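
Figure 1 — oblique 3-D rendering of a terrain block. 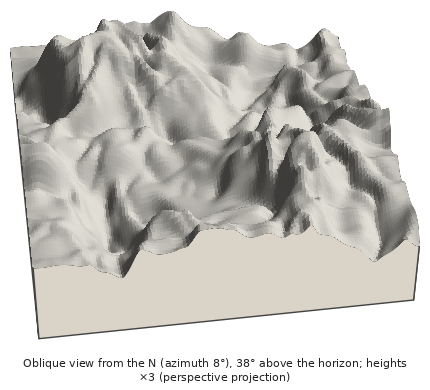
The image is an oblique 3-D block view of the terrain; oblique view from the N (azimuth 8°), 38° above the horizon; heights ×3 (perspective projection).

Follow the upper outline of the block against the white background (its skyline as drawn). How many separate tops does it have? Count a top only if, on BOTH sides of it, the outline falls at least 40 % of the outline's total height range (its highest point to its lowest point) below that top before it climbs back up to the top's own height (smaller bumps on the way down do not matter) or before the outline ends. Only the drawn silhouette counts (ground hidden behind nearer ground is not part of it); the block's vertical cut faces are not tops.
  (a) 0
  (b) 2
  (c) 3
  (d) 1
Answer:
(a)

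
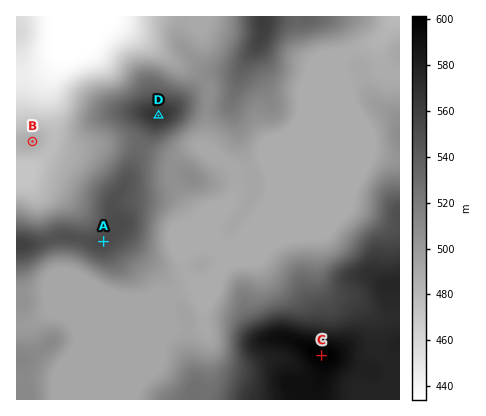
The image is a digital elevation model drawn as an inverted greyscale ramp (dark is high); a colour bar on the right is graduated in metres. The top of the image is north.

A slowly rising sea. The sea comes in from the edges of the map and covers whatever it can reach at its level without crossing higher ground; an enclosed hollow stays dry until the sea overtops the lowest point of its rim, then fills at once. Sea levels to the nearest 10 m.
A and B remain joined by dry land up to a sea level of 480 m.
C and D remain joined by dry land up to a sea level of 490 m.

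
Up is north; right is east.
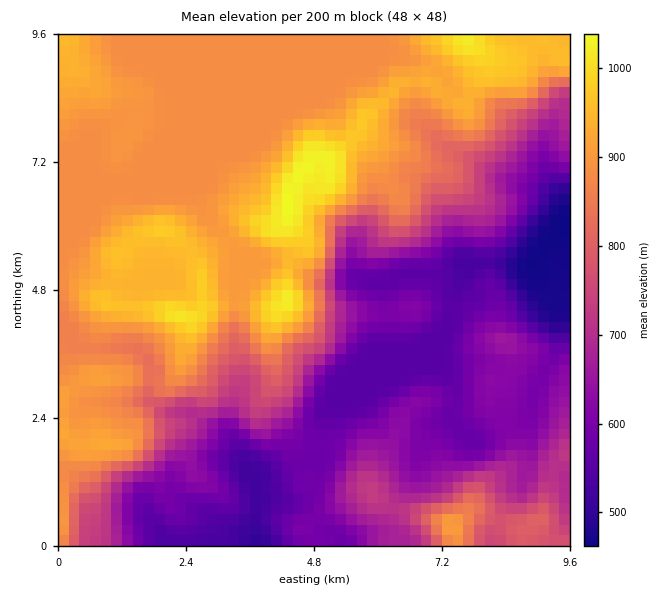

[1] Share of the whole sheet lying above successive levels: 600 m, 79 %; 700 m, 62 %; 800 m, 52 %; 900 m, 23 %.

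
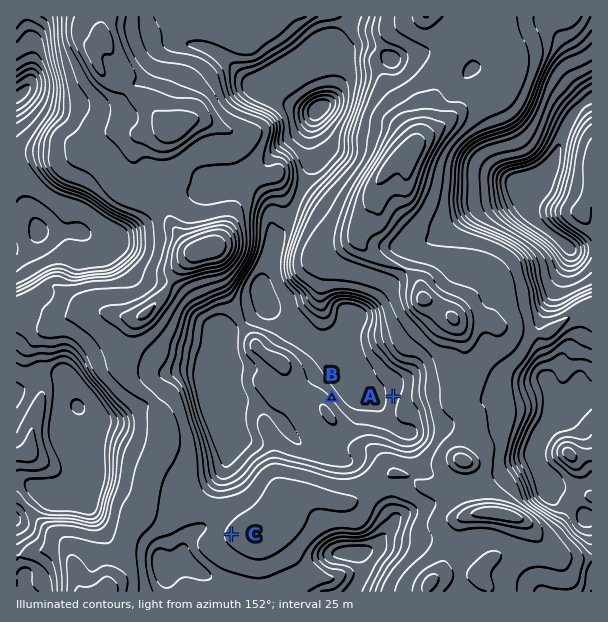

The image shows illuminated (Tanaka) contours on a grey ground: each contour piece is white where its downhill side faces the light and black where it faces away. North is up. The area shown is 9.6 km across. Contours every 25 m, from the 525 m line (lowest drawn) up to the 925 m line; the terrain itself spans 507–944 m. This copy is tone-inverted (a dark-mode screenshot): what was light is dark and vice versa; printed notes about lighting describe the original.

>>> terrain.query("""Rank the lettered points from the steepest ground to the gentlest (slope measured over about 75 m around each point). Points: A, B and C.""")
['B', 'A', 'C']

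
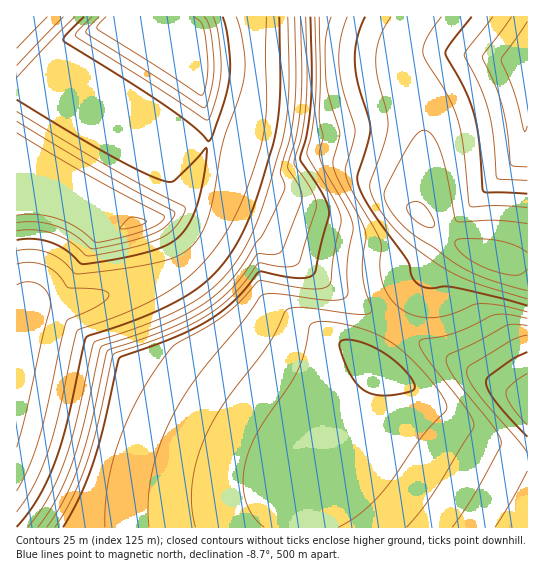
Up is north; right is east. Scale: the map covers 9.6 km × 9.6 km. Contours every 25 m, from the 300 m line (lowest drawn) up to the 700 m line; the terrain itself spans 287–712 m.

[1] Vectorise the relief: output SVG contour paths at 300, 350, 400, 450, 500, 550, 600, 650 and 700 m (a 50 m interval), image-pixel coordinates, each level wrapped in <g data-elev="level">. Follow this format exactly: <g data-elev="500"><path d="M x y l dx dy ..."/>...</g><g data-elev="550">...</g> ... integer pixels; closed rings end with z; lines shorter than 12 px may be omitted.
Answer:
<g data-elev="300"><path d="M17 285l12-3 10 3 8 8 3 12-24 108-9 34"/><path d="M47 17l-30 31"/></g><g data-elev="350"><path d="M17 251l16-2 16 4 12 6 13 14 4 1 49-6 35-7 19-7 12-9 10-14 6-17 14-72 16-44 5-19 1-13-1-13-3-20-5-16"/><path d="M75 17l-58 61"/><path d="M266 17l-1 38 2 47-2 25-4 20-8 25-18 44-10 19-14 18-15 17-16 13-18 12-24 12-26 11-31 11-4 2-19 86-9 33-15 35-17 27"/></g><g data-elev="400"><path d="M17 231l18-1 18 3 17 9 16 13 5 1 43-9 28-10 14-11 6-9 3-8-2-3-80-43-86-52"/><path d="M92 17l-15 14-1 3 0 3 131 83 3-3 6-19 5-27-2-34-6-20"/><path d="M288 17l1 69-4 43-20 71-16 41-11 18-11 15-14 13-15 12-40 20-64 24-18 80-11 38-16 36-21 30"/></g><g data-elev="450"><path d="M17 215l21 0 20 4 18 8 21 15 25-5 25-7 13-7 4-6-79-44-68-40"/><path d="M106 17l-9 9 1 4 104 65 3-5 2-15 0-28-5-22-8-8"/><path d="M300 17l2 56-1 32-5 32-8 30 12 20 2 11-19 51-2 3-4 2-18-1-2 2-14 20-12 14-14 13-18 12-36 17-56 20-16 74-11 37-15 36-18 29"/></g><g data-elev="500"><path d="M527 437l-31-35-8-12-2-8 2-5 11-8 15-11 13-6"/><path d="M310 17l2 54-1 31-4 32-7 25 23 35 4 11 2 8-14 60-5 4-11 1-40-6-25 29-25 19-34 17-56 21-16 71-10 33-13 35-17 30"/></g><g data-elev="550"><path d="M452 527l26-38 22-42 1-5-8-16-40-51-6-10-1-7 4-4 25-11 31-17 8-2 13 2"/><path d="M527 126l-2 6-10-38-14-35 26-37"/><path d="M319 17l1 58-1 43 4 19-4 18 5 14 22 38 7 16 0 8-6 34 1 29-5 5-9 1-60-6-9 0-5 3-17 24-48 58-14 22-11 21-11 27-8 26-3 27 1 25"/></g><g data-elev="600"><path d="M338 527l22-13 19-18 14-18 28-40 24-27 2-4-5-12-13-17-19-20-17-15-15-8-16-6-22-6-18-2-8 1-4 4-5 26-7 18-9 16-30 43-8 16-5 14-3 22 2 18 8 16 11 12"/><path d="M527 180l-26-1-4-2-4-40-4-26-9-25-16-31 3-5 26-33"/><path d="M347 17l-7 24-1 25 4 23 12 42-9 36 0 7 6 16 28 51 2 6-2 15 1 12 2 11 5 10 7 9 8 7 10 4 10 2 11 1 12-2 27-11 6-1 23 2 25 6"/></g><g data-elev="650"><path d="M527 208l-30-2-24 1-4-2-6-58-5-28-9-22-22-35-4-9 1-7 3-8 14-21"/><path d="M391 17l-10 18-5 19 1 20 10 37 1 14-4 18-14 40 0 7 4 9 11 18 16 18 14 13 25 18 33 16 54 17"/></g><g data-elev="700"><path d="M527 253l-14-8-19-5-32-1-4 0-3 3 2 7 9 8 10 6 14 7 25 5 6-1 6-5"/><path d="M428 227l5 0 2-4-9-16-8-5-9 2-2 5 3 6 9 8z"/></g>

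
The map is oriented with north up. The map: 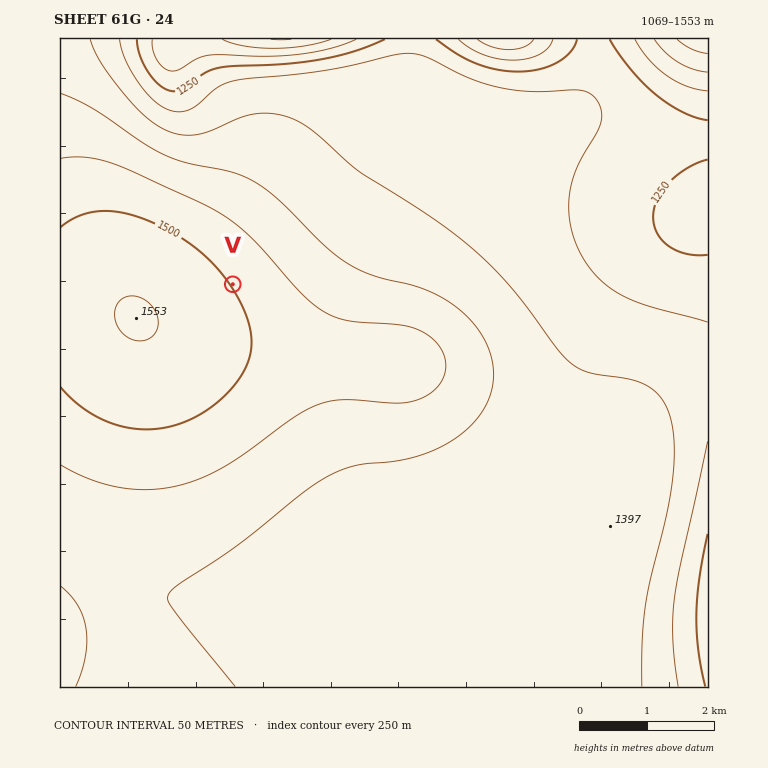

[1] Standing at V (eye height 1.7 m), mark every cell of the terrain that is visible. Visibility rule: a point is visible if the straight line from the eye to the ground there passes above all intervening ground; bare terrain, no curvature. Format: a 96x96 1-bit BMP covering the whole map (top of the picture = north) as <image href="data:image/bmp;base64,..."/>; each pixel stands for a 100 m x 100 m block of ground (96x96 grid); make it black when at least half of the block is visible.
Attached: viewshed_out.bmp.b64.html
<image width="96" height="96" href="data:image/bmp;base64,Qk2+BAAAAAAAAD4AAAAoAAAAYAAAAGAAAAABAAEAAAAAAIAEAAATCwAAEwsAAAIAAAAAAAAA////AAAAAAAAAAAAAAAAAAABgAAAAAAAAAAAAAADgAAAAAAAAAAAAAADgAAAAAAAAAAAAAAHgAAAAAAAAAAAAAAHgAAAAAAAAAAAAAAPgAAAAAAAAAAAAAAPgAAAAAAAAAAAAAAfgAAAAAAAAAAAAAAfgAAAAAAAAAAAAAAfgAAAAAAAAAAAAAAfgAAAAAAAAAAAAAAfgAAAAAAAAAAAAAAfgAAAAAAAAAAAAAAPgAAAAAAAAAAAAAAPgAAAAAAAAAAAAAAHgAAAAAAAAAAAAAADAAAAAAAAAAAAAAAAAAAAAAAAAAAAAAAAAAAAAAAAAAAAAAAAAAAAAAAAAAAAAAAAAAAAAAAAAAAAAAAAAAAAAAAAAAAAAAAAAAAAAAAAAAAAAAAAAAAAAAAAAAAAAAAAAAAAAAAAAAAAAAAAAAAAAAAAAAAAAAAAAAAAAAAAAAAAAAAAAAAAAAAAAAAAAAAAAAAAAAAAAAAAAAAAAAAAAAAAAAAAAAAAAAAAAAAAAAAAAAAAAAAAAAAAAAAAAAAAAAAAAAAAAAAAAAAAAAAAAAAAAAAAAAAAAAAAAAAAAAAAAAAAAAAAAAAAAAAAAAAAAAAAAAAAAAAAAAAAAAAAAAAAAAAAAAAAAAAAAAAAAAAAAAAAAAAAAAAAAAAAAAAAAAAAAAAAAAAAAAAAAAAAAAAAAAAAAAAAAAAAAAAAAAAAAAAAAAAAAAAAAAAAAAAAAAAAAAAAAD4AAAAAAAAAAAAAAf+AAAAAAAAAAAAAA//AAAAAAAAAAAAAD//gAAAAAAAAAAAAH//wAAAAAAAAAAAAP//wAAAAAAEAAAAAP//4AAAAAA8AAAAAf//4AAAAAD8AAAAA///8AAAAAH8AAAAB///8AAAAAP8AAAAH///+AAAAAf8AAAA////+AAAAA/8AAAH/////AAAAB/8AAAP/////gAAAD/8AAAf/////wAAAP/8AAAf/////8AAB//8AAAP///////////8AAAH///////////8AAAAAf/////////8AAAAAP///////Af8AAAAAH//////+AD8AAAAAH//////+AA8AAAAAH//////+AAcAAAAAH///////AAMAAAAAH///////gAMAAAAAH///////wAMAAAAAH///////4AMAAAAAH////////g8AAAAAP/////////8AAAAAP/////////8AAAAAP/////////8AAAAAP/////////8AAAAAf/////////8AAAAAf/////////8AAAAAf/////////8AAAAA//////////8AAAAA//////////8AAAAA/////////w8AAAAB////////+AEAAAAB////////4AAAAAAB////////wAAAAAAB////////gAAAAAAAf///+AH/AAAAAAAAA///wAB+AAAAAAAAAA/+AAA+AAAAAAAAAAD4AAAeAAAAAAAAAAAAAAAOAAAAAAAAAAAAAAAGAAAAAAAAAAAAAAAGAAAAAAAAAAAAAAAHAAAAAAAAAAAAAAAHAAA="/>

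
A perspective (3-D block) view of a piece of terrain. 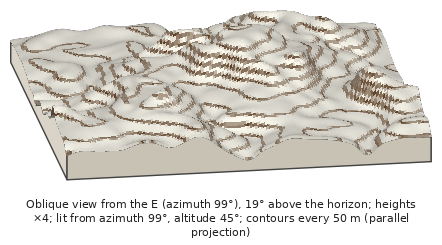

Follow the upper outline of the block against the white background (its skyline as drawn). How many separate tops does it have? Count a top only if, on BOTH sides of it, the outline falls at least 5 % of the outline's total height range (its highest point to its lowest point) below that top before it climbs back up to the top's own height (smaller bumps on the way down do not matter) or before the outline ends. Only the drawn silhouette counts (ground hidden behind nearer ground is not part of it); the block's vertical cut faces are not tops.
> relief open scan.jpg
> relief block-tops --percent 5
2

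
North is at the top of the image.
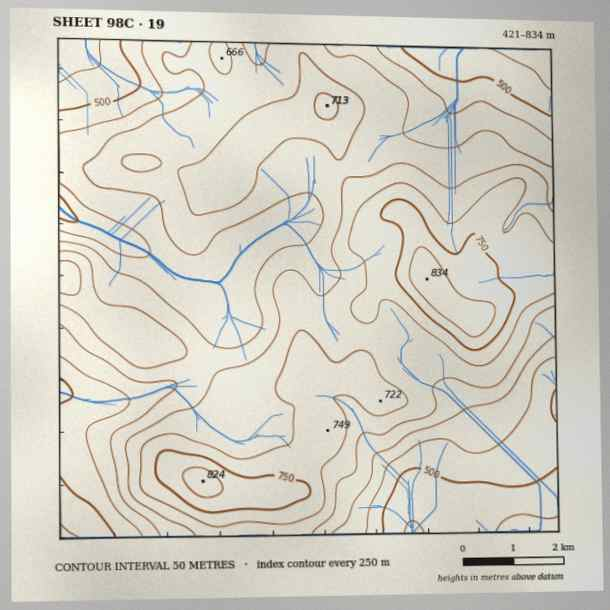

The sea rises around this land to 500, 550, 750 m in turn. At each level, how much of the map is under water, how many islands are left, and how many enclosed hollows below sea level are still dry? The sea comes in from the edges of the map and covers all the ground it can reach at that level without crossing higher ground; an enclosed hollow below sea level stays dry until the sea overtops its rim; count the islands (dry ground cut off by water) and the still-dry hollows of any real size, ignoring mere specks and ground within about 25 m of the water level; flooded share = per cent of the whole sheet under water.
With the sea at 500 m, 9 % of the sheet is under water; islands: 0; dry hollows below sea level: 0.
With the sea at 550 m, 19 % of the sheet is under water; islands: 0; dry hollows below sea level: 0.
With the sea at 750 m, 94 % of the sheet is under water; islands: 2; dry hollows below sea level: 0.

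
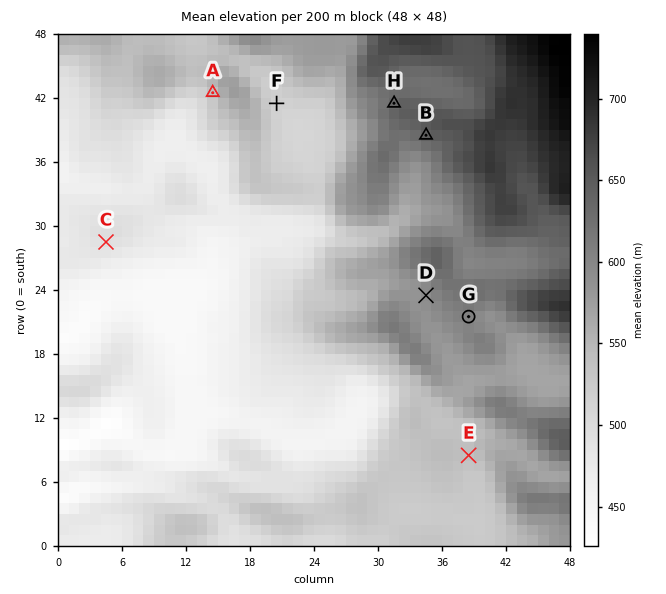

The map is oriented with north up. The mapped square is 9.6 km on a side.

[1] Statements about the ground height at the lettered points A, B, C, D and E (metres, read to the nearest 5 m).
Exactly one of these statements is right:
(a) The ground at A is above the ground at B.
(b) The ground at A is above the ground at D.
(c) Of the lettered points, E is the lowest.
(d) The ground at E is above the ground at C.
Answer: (d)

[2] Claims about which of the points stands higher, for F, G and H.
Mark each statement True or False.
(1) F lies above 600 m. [False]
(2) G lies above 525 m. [True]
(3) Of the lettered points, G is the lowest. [False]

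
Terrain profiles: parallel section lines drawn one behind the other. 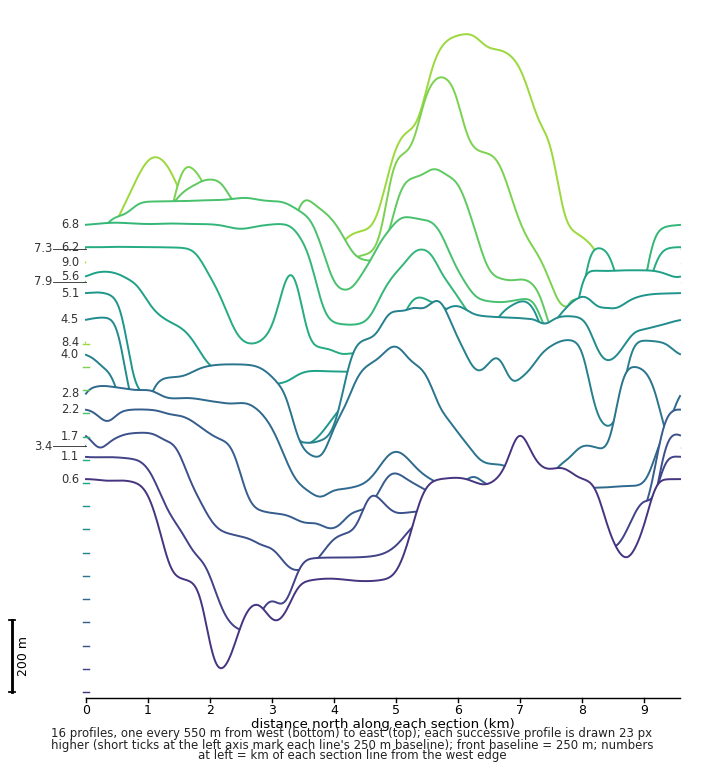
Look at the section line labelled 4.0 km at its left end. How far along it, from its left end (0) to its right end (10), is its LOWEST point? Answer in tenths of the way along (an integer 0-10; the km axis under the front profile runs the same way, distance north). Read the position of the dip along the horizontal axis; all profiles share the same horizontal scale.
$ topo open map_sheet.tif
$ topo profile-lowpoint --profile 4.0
4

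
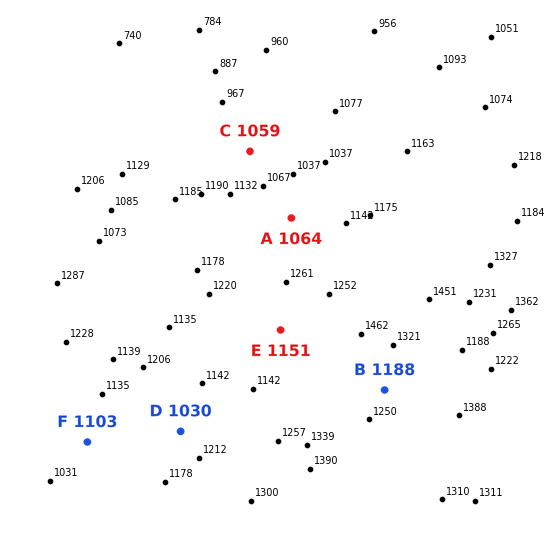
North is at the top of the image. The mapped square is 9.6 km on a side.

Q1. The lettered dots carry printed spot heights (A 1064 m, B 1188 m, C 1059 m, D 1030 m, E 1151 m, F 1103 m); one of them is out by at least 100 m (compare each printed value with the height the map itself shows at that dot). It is D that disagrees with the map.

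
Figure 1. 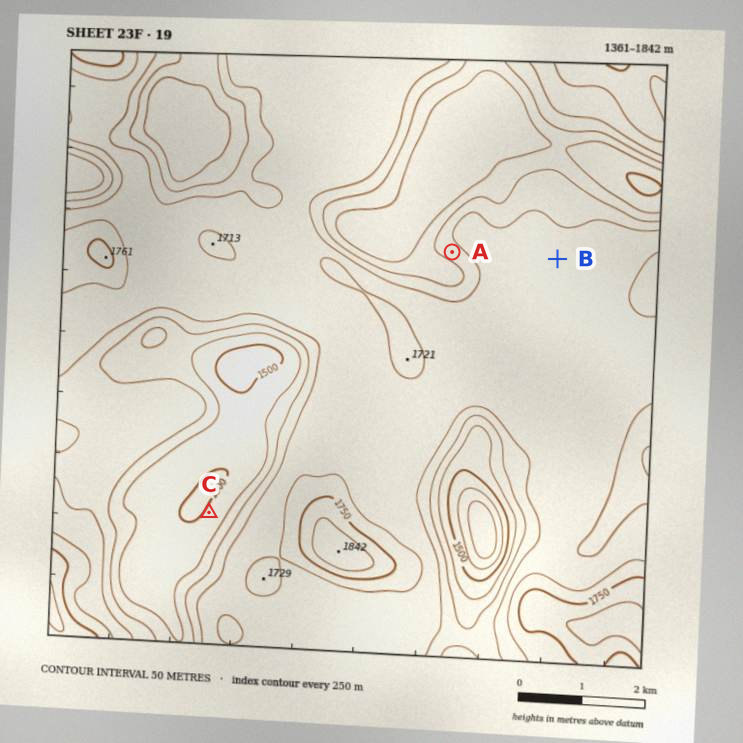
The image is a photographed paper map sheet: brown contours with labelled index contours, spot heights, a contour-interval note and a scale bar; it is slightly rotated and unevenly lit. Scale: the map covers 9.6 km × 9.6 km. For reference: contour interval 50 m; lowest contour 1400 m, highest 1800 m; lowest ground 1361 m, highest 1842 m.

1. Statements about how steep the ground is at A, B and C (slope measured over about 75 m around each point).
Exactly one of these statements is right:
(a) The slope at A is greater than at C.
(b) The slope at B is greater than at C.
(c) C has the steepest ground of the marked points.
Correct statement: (a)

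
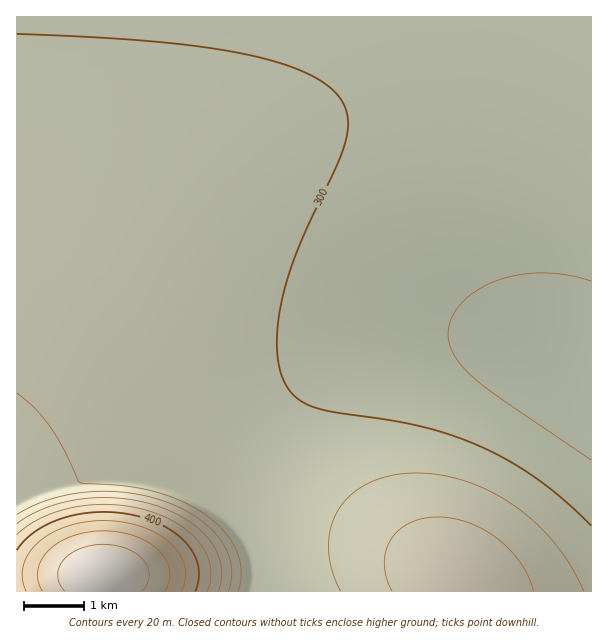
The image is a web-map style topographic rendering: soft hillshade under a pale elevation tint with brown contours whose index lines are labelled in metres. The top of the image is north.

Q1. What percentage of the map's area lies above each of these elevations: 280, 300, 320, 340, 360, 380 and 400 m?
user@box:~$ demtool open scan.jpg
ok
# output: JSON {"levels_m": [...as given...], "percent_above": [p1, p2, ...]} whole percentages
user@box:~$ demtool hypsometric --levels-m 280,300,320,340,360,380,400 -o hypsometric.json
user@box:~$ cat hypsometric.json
{"levels_m": [280, 300, 320, 340, 360, 380, 400], "percent_above": [94, 61, 15, 8, 5, 4, 4]}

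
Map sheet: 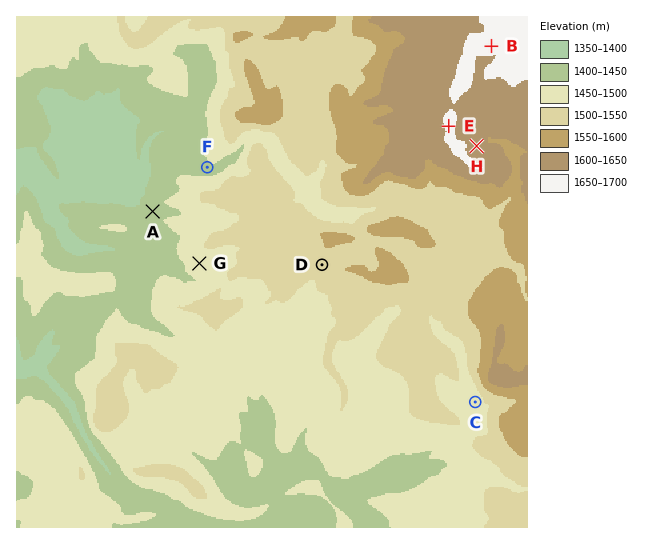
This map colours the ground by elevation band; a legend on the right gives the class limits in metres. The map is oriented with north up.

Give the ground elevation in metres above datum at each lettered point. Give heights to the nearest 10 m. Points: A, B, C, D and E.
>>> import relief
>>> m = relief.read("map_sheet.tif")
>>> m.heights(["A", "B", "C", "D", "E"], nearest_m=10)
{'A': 1420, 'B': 1660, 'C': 1470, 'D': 1540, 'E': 1650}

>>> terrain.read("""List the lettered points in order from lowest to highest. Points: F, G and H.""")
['F', 'G', 'H']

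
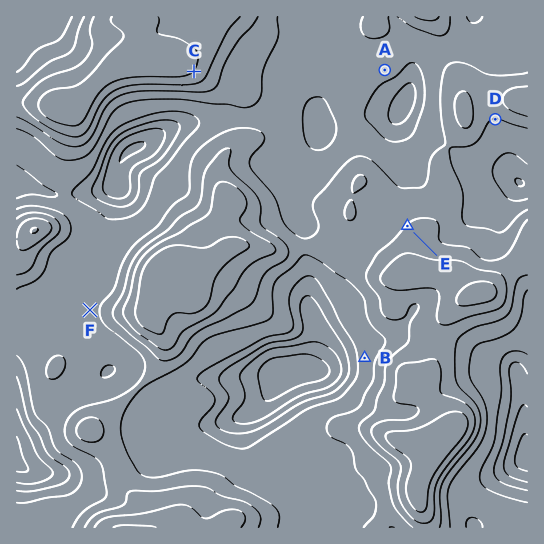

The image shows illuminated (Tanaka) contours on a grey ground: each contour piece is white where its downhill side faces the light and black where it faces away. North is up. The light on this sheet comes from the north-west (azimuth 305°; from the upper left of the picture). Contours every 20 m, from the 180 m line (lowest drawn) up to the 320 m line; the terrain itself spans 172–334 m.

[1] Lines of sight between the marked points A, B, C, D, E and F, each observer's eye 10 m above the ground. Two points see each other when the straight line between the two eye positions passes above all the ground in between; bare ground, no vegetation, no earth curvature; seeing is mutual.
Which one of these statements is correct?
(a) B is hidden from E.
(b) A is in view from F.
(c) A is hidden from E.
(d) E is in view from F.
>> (a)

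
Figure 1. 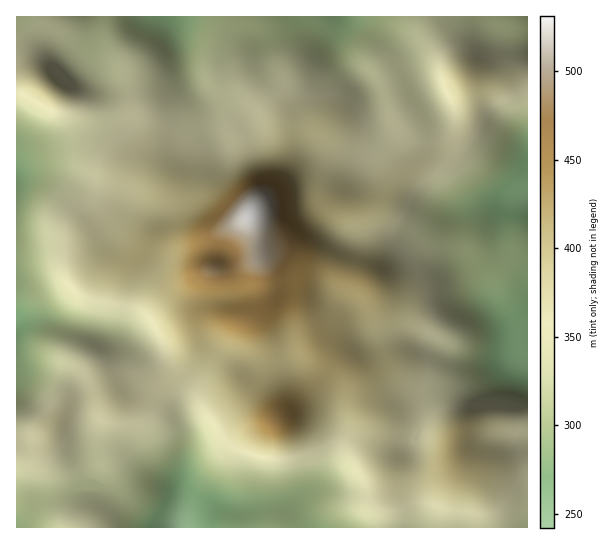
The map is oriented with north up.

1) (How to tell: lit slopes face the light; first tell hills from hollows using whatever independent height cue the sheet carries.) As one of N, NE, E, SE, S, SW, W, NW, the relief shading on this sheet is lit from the SW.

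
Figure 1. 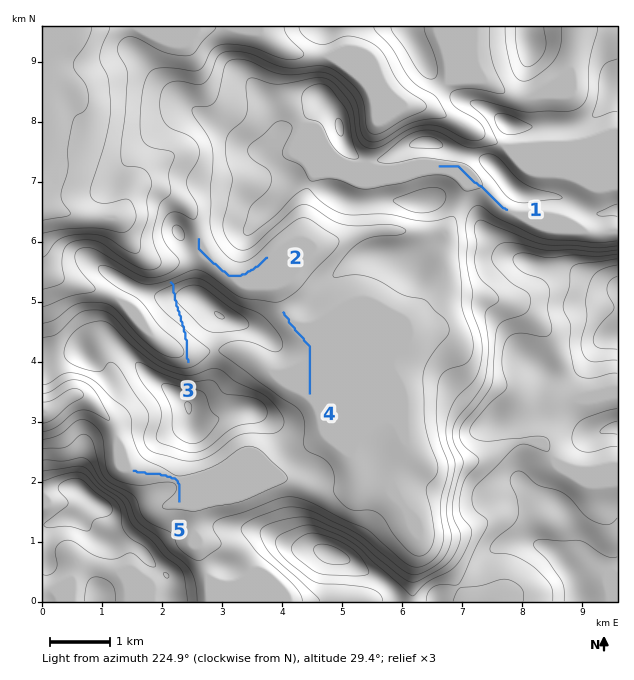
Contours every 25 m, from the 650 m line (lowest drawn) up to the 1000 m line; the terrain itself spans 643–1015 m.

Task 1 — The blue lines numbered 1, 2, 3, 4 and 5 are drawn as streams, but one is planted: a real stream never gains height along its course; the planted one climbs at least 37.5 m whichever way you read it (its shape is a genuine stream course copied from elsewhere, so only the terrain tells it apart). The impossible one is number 3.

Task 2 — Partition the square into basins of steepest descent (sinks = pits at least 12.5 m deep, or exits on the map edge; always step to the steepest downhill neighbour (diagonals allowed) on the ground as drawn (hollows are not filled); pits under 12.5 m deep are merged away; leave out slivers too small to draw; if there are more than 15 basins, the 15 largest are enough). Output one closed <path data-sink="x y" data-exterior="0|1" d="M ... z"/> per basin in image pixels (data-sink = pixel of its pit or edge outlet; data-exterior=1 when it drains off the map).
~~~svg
<path data-sink="43 207" data-exterior="1" d="M617 26l-575 1 0 337 4 1 9-6 13-5 15-1 11-11 9-4 7 0 35 34 34 24 9 9 1 13 2 2 21 0 27-10 14 0 6 3 14 13 13 28 9 8 20 12-12 31-1 17 6 18 3 5 7 4-26-3-21-12-15-4-45-3-30 5-33 22-3 0-11-8-27-4-13-8-18-17 16-16-15-13-27 2-8 2 1 110 575-1z"/><path data-sink="43 412" data-exterior="1" d="M110 338l-7 0-9 4-11 11-15 1-26 12 0 124 35-2 15 13-16 16 18 17 13 8 27 4 11 8 3 0 33-22 30-5 45 3 15 4 21 12 25 4-9-10-6-18 1-17 12-31-20-12-9-8-13-28-20-16-14 0-34 12-14-2-2-2-1-13-9-9-34-24z"/>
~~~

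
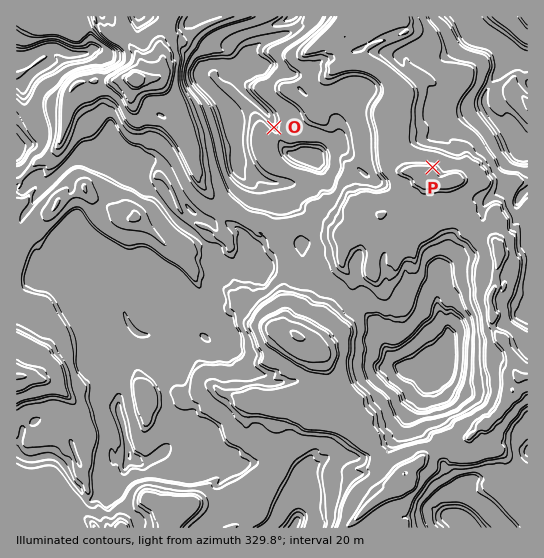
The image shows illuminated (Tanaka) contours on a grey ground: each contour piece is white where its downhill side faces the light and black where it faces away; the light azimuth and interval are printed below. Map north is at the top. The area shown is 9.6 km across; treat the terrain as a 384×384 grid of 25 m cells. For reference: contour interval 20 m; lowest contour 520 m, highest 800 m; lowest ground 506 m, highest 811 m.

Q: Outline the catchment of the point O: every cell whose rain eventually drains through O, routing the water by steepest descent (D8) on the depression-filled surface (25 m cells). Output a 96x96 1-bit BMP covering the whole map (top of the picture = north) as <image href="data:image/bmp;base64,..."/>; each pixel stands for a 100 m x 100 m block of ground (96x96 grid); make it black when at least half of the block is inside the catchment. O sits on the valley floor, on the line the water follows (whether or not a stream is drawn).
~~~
<image width="96" height="96" href="data:image/bmp;base64,Qk2+BAAAAAAAAD4AAAAoAAAAYAAAAGAAAAABAAEAAAAAAIAEAAATCwAAEwsAAAIAAAAAAAAA////AAAAAAAAAAAAAAAAAAAAAAAAAAAAAAAAAAAAAAAAAAAAAAAAAAAAAAAAAAAAAAAAAAAAAAAAAAAAAAAAAAAAAAAAAAAAAAAAAAAAAAAAAAAAAAAAAAAAAAAAAAAAAAAAAAAAAAAAAAAAAAAAAAAAAAAAAAAAAAAAAAAAAAAAAAAAAAAAAAAAAAAAAAAAAAAAAAAAAAAAAAAAAAAAAAAAAAAAAAAAAAAAAAAAAAAAAAAAAAAAAAAAAAAAAAAAAAAAAAAAAAAAAAAAAAAAAAAAAAAAAAAAAAAAAAAAAAAAAAAAAAAAAAAAAAAAAAAAAAAAAAAAAAAAAAAAAAAAAAAAAAAAAAAAAAAAAAAAAAAAAAAAAAAAAAAAAAAAAAAAAAAAAAAAAAAAAAAAAAAAAAAAAAAAAAAAAAAAAAAAAAAAAAAAAAAAAAAAAAAAAAAAAAAAAAAAAAAAAAAAAAAAAAAAAAAAAAAAAAAAAAAAAAAAAAAAAAAAAAAAAAAAAAAAAAAAAAAAAAAAAAAAAAAAAAAAAAAAAAAAAAAAAAAAAAAAAAAAAAAAAAAAAAAAAAAAAAAAAAAAAAAAAAAAAAAAAAAAAAAAAAAAAAAAAAAAAAAAAAAAAAAAAAAAAAAAAAAAAAAAAAAAAAAAAAAAAAAAAAAAAAAAAAAAAAAAAAAAAAAAAAAAAAAAAAAAAAAAAAAAAAAAAAAAAAAAAAAAAAAAAAAAAAAAAAAAAAAAAAAAAAAAAAAAAAAAAAAAAAAAAAAAAAAAAAAAAAAAAAAAAAAAAAAAAAAAAAAAAAAAAAAAAAAAAAAAAAAAAAAAAAAAAAAAAAAAAAAAAAAAAAAAAAAAAAAAAAAAAAAAAAAAAAAAAAAAAAAAAAAAAAAAAAAAAAAAAAAAAAAAAAAAAAAAAAAAAAAAAAAAAAAAAAAABwAAAAAAAAAAAAAAD4AAAAAAAAAAAAAAH/8AAAAAAAAAAAAAP/8AAAAAAAAAAAAAP/+AAAAAAAAAAAAAP//AAAAAAAAAAAAAf//AAAAAAAAAAAAAf//gAAAAAAAAAAAB///wAAAAAAAAAAAP///wAAAAAAAAAAB///+AAAAAAAAAAAD///8AAAAAAAAAAAH///wAAAAAAAAAAAH///wAAAAAAAAAAAH///wAAAAAAAAAAAP///wAAAAAAAAAAAH///wAAAAAAAAAAACP//wAAAAAAAAAAAAH//wAAAAAAAAAAAAB//wAAAAAAAAAAAAA//wAAAAAAAAAAAAAf/wAAAAAAAAAAAAAP/4AAAAAAAAAAAAAP/4AAAAAAAAAAAAAP/4AAAAAAAAAAAAAP/4AAAAAAAAAAAAAP/wAAAAAAAAAAAAAP/gAAAAAAAAAAAAAH/AAAAAAAAAAAAAAD8AAAAAAAAAAAAAAAAAAAAAAAAAAAAAAAAAAAAAAAAAAAAAAAAAAAAAAAAAAAAAAAAAAAAAAAAAAAAAAAAAAAAAAAAAAAAAAAAAAAAAAAAAAAAAAAAAAAAAAAAAAAAAAAAAAAAAAAAAAAAAAAAAAAAA="/>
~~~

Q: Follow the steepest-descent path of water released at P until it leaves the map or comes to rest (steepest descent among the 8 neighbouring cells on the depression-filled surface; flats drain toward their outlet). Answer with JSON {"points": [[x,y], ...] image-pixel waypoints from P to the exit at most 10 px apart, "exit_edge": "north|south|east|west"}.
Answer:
{"points": [[433, 167], [433, 157], [433, 146], [435, 135], [446, 125], [457, 117], [467, 114], [478, 107], [487, 110], [495, 121], [506, 131], [514, 142], [523, 149], [527, 151]], "exit_edge": "east"}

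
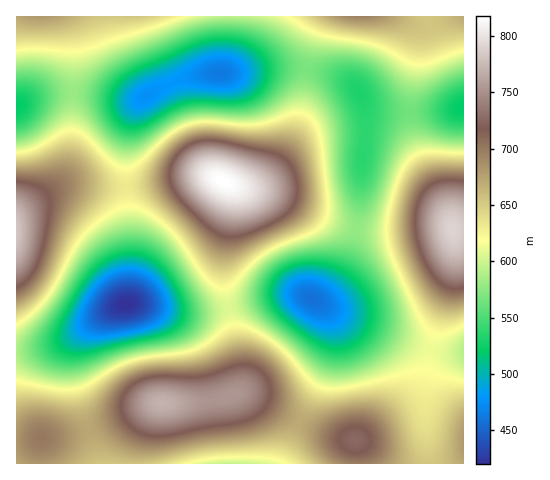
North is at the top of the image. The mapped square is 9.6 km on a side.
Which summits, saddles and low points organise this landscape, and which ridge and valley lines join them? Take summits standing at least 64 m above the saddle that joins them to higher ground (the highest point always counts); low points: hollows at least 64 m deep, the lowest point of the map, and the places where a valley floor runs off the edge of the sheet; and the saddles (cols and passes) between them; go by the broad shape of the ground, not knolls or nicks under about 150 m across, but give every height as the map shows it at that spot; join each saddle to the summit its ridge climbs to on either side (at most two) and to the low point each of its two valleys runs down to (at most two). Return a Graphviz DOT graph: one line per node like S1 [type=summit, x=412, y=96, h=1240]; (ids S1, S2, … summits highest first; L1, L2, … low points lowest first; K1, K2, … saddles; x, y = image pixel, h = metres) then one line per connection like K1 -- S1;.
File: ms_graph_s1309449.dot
graph terrain {
  S1 [type=summit, x=223, y=181, h=818];
  S2 [type=summit, x=453, y=229, h=791];
  S3 [type=summit, x=17, y=231, h=783];
  S4 [type=summit, x=162, y=403, h=771];
  S5 [type=summit, x=360, y=17, h=695];
  S6 [type=summit, x=40, y=17, h=680];
  L1 [type=low, x=125, y=305, h=420];
  L2 [type=low, x=312, y=299, h=456];
  L3 [type=low, x=220, y=73, h=462];
  L4 [type=low, x=231, y=463, h=598];
  K1 [type=saddle, x=88, y=428, h=673];
  K2 [type=saddle, x=126, y=187, h=632];
  K3 [type=saddle, x=431, y=349, h=612];
  K4 [type=saddle, x=228, y=307, h=606];
  K5 [type=saddle, x=74, y=92, h=579];
  K6 [type=saddle, x=356, y=229, h=578];
  K7 [type=saddle, x=307, y=69, h=567];
  K8 [type=saddle, x=410, y=112, h=564];
  K9 [type=saddle, x=173, y=83, h=479];
  K1 -- S4;
  K1 -- L1;
  K1 -- L4;
  K2 -- S1;
  K2 -- S3;
  K2 -- L1;
  K2 -- L3;
  K3 -- S2;
  K3 -- S4;
  K3 -- L2;
  K4 -- S1;
  K4 -- S4;
  K4 -- L1;
  K4 -- L2;
  K5 -- S3;
  K5 -- S6;
  K5 -- L3;
  K6 -- S1;
  K6 -- S2;
  K6 -- L2;
  K6 -- L3;
  K7 -- S1;
  K7 -- S5;
  K7 -- L3;
  K8 -- S2;
  K8 -- S5;
  K8 -- L3;
  K9 -- S1;
  K9 -- S6;
  K9 -- L3;
}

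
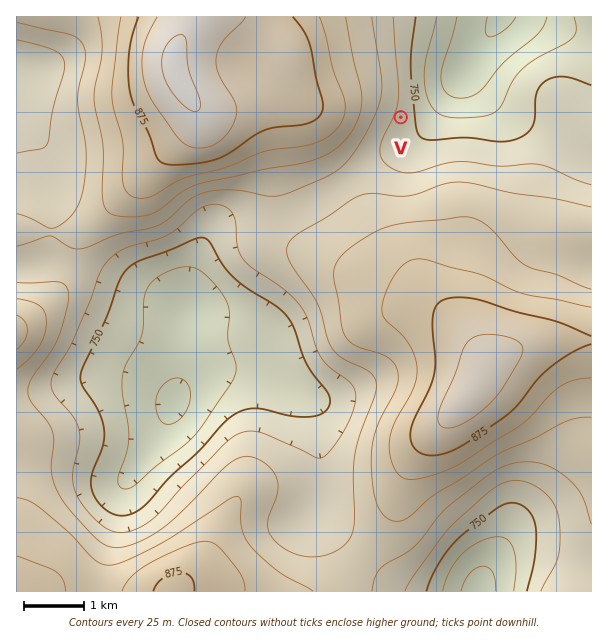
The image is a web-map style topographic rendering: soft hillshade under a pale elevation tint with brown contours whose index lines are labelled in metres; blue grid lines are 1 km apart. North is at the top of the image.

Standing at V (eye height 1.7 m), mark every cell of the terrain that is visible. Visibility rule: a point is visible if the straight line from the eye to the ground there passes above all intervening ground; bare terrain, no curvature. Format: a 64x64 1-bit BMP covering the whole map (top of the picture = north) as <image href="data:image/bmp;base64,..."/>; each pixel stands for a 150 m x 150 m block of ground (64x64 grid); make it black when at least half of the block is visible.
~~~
<image width="64" height="64" href="data:image/bmp;base64,Qk0+AgAAAAAAAD4AAAAoAAAAQAAAAEAAAAABAAEAAAAAAAACAAATCwAAEwsAAAIAAAAAAAAA////AAAAAAAAAAAAAAAAAAAAAAAAAAAAAAAAAAAAAAAAAAAAAAAAAAAAAAAAAAAAAAAAAAAAAAAAAAAAAAAAAAAAAAAAAAAAAAAAAAAAAAAAAAAAAAAAAAAAAAAAAAAAAAAAAAAAAAAAAAAAAAAAAAAAAAAAAAAAAAAAAAAAAAAAAAAAAAAAAAAAAAAAAAAAAAAAAAAAAAAAAAAAAAAAAAAAAAAAAAAAAAAAAAAAAAAAAAAAAAAAAAAAAAAAAAAAAAAAAAAAAAAAAAAAAAAAAAAAAAAAAAAAAAAAAAAAAAAAAAAAAAAAAAAAAAAAAAAAAAAAAAAAHgAAAAAAAAA8AAAAAAAAAHgAAAAAAAAA8AAAAAAAAAHgAAAAAAAAA8AAAAAAAAAHgAAAAAAAAA8AAAAAAAAAHgAAAAAAAAA8AAAAAAAAAHwAAAAAAAAB/AAAAAAAAAH8ADwAAAAAA/8A/wAAAAAD/+P/AAAAAAP///AAAAAAA///4AAAAAAD///gAAAAAAP//+AAAAAAA///8AAAAAAD////AAAAAAf///8AAAAAD////wAAAAAP////AAAAAA/z//wAAAAAB+D/+AAAAAAAAH/4AAAAAAAAf/gAAAAAAAA/+AAAAAAAAD/4AAAAAAAAP/4AAAAAAAA//wAAAAAAAD//AAAAAAAAP/8AAAAAAAA//w=="/>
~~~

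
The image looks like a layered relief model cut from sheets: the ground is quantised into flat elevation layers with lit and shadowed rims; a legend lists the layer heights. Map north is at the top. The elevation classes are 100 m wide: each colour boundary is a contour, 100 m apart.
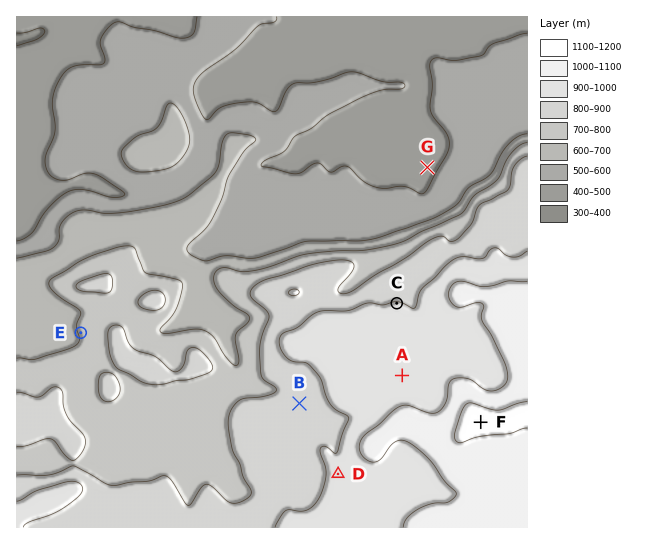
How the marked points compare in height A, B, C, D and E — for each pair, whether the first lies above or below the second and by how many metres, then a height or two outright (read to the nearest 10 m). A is above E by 250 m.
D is above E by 200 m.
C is above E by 190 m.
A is above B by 140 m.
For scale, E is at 710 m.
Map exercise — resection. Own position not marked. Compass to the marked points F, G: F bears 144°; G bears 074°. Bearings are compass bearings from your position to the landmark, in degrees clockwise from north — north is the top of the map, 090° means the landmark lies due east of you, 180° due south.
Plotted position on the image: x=318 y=199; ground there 540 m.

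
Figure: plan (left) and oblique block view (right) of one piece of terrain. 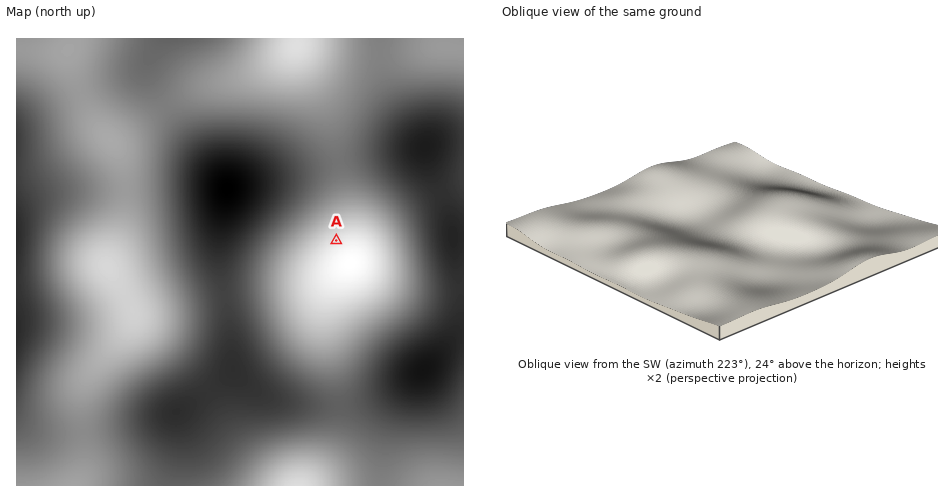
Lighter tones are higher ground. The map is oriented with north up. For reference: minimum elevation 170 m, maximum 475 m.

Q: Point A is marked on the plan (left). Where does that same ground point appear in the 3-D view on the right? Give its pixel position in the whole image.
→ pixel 766 198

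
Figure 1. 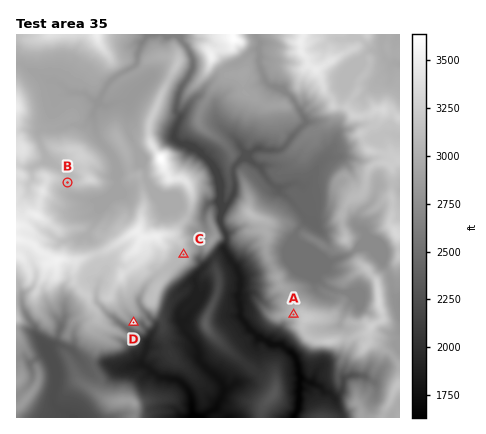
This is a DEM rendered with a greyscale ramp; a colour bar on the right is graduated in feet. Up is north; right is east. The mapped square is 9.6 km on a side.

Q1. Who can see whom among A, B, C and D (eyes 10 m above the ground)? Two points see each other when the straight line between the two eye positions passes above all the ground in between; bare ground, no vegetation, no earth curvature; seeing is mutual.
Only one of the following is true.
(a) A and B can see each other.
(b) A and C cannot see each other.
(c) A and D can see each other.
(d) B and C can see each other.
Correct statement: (c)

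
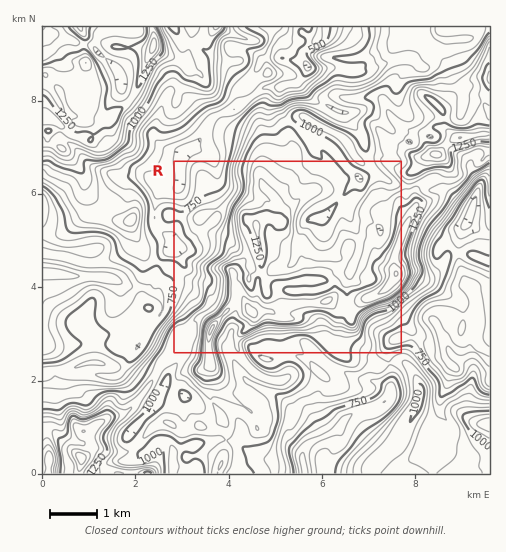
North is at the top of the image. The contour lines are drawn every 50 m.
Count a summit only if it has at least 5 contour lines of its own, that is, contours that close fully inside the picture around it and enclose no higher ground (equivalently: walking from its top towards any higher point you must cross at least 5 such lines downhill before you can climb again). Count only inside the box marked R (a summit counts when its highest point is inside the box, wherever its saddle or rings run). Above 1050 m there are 1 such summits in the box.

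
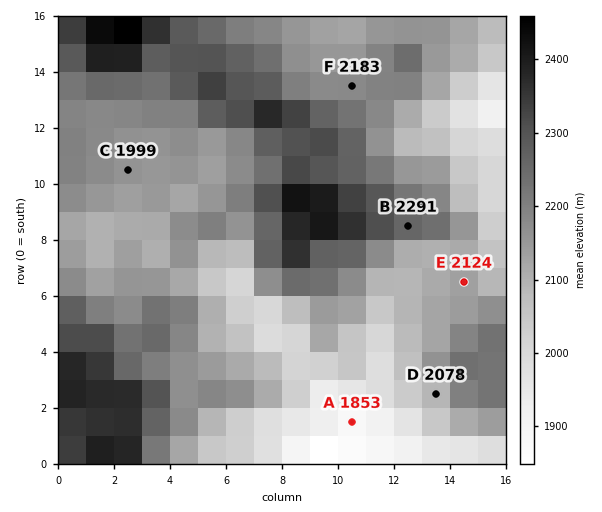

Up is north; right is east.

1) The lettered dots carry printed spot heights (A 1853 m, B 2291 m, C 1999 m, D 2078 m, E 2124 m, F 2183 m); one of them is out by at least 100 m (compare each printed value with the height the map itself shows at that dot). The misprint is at C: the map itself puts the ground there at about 2174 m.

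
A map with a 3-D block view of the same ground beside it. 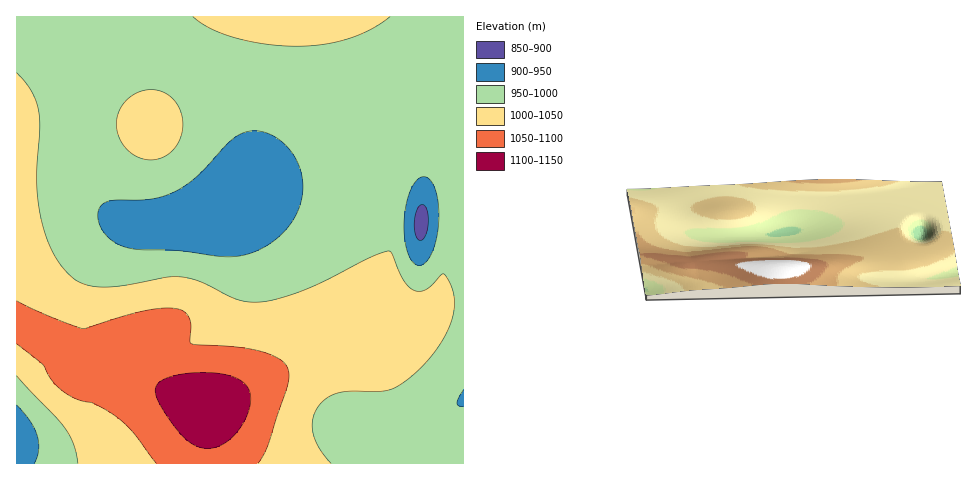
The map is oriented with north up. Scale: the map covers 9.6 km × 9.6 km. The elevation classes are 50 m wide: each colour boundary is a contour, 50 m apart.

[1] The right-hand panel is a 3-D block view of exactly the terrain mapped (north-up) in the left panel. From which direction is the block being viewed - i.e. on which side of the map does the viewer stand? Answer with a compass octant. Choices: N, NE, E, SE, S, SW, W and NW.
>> S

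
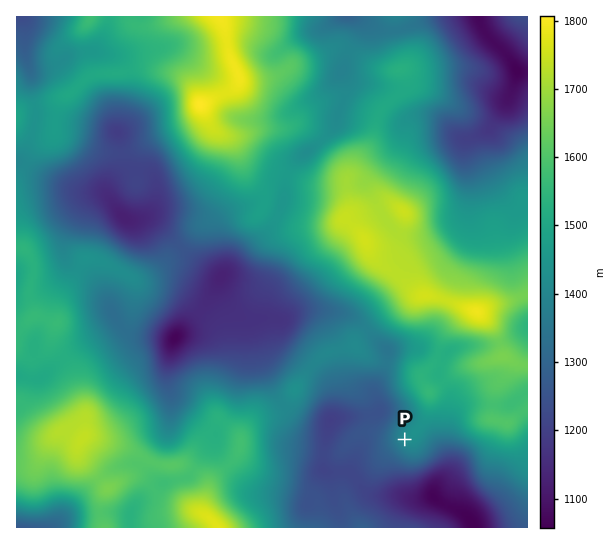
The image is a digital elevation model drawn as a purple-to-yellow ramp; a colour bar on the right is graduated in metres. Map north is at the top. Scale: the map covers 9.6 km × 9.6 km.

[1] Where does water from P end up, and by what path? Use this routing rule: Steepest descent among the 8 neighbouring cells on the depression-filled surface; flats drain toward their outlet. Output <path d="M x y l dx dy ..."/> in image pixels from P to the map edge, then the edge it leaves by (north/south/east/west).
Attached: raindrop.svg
<path d="M405 439l-19 19 0 19 20 20 24 0 7 6 2 0 2 2 5 0 16 8 9 9 2 5"/>
exit: south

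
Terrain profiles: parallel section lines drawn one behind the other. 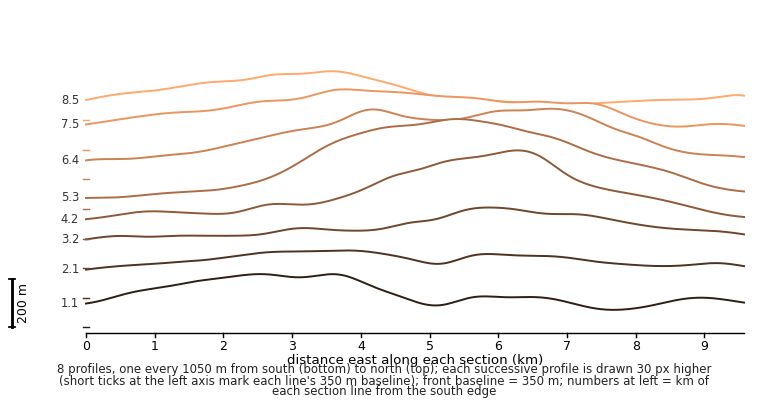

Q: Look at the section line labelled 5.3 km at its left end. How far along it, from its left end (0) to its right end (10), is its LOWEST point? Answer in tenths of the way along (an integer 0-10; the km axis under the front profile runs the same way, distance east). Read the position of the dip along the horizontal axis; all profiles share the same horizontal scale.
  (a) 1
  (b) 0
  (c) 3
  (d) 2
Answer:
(b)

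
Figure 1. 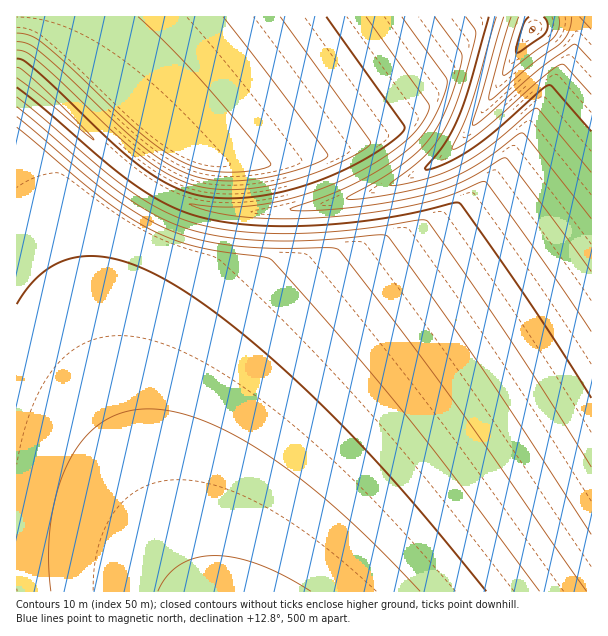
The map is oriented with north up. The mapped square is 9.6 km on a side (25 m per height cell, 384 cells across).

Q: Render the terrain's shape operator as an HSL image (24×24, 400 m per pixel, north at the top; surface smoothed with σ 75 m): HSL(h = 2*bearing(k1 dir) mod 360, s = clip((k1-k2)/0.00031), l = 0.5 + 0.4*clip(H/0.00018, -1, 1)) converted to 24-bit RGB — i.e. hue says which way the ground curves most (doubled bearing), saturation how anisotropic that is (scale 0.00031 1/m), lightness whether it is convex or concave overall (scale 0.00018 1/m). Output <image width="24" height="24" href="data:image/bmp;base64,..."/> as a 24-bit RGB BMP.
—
<image width="24" height="24" href="data:image/bmp;base64,Qk32BgAAAAAAADYAAAAoAAAAGAAAABgAAAABABgAAAAAAMAGAAATCwAAEwsAAAAAAAAAAAAAgIKAgIKAgIKAgIKAgIKAgIKAgIKAf4KAf4KAf4KAf4KAf4J/f4J/f4J/f4J/gIJ/gIJ/gIF/gIF/gIF/gIF/gIF/gIF/gIF/gIKAgIKAgIKAgIKAgIKAgIKAf4KAf4KAf4KAf4KAf4J/f4J/f4J/gIJ/gIF/gIF/gIF/gIF/gIF/gIF/gIF/gIF/gIF/gIF/gIKAgIKAgIKAgIKAf4KAf4KAf4J/f4J/f4J/f4J/f4J/gIJ/gIF/gIF/gIF/gIF/gIF/gIF/gIF/gIF/gIF/gIF/gIF/gIB/gIJ/gIJ/gIJ/gIJ/gIJ/f4J/f4J/f4J/gIJ/gIF/gIF/gIF/gIF/gIF/gIF/gIF/gIF/gIF/gIF/gIF/gIF/gIF/gIF/gIB/gIJ/gIJ/gIJ/gIJ/gIJ/gIJ/gIJ/gIJ/gIF/gIF/gIF/gIF/gIF/gIF/gIF/gIF/gIF/gIF/gIF/gIF/gIF/gIF/gIB/gIB/gIJ/gIJ/gIJ/gIJ/gIJ/gIJ/gIJ/gIF/gIF/gIF/gIF/gIF/gIF/gIF/gIF/gIF/gIF/gIF/gIF/gIF/gIF/gIF/gIB/gIB/gIJ/gIJ/gIJ/gIJ/gIJ/gIJ/gIF/gIF/gIF/gIF/gIF/gIF/gIF/gIF/gIF/gIF/gIF/gIF/gIF/gIF/gIF/gIF/gIB/gIB/gIJ/gIJ/gIJ/gIJ/gIJ/gIF/gIF/gIF/gIF/gIF/gIF/gIF/gIF/gIF/gIF/gIF/gIF/gIF/gIF/gIF/gIF/gIB/gIB/gICAgIJ/gIJ/gIJ/gIJ/gIJ/gIF/gIF/gIF/gIF/gIF/gIF/gIF/gIF/gIF/gIF/gIF/gIF/gIF/gIF/gIF/gIF/gIB/gICAgICAgIJ/gIJ/gIJ/gIJ/gIF/gIF/gIF/gIF/gIF/gIF/gIF/gIF/gIF/gIF/gIF/gIF/gIF/gIF/gIF/gIF/gIF/gICAgICAgICAgIJ/gIJ/gIJ/gIJ/gIF/gIF/gIF/gIF/gIF/gIF/gIF/gIF/gIF/gIF/gIF/gIF/gIF/gIF/gIF/gIF/gIF/gICAgICAgICAgIJ/gIJ/gIJ/gIF/gIF/gIF/gIF/gIF/gIF/gIF/gIF/gIF/gIF/gIF/gIF/gIF/gIF/gIF/gIF/gIF/f4GAgIGAgICAf4CAgIJ/gIJ/gIJ/gIF/gIF/gIF/gIF/gIF/gIF/gIF/gIF/gIF/gIF/gIF/gIF/gIF/gIF/gIF/f4F/f4GAf4GAf4GAf4GAf4CBgIJ/gIJ/gIF/gIF/gIF/gIF/f4SEfIeXe4aufH+4gHy1g3ymgn2Rf3+EgIF/gIF/f4F/f4F/f4F/f4GAf4GAf4GAf4GBf4CBgIJ/gIF/gIF/gIF/foqHfcLLgMLkd5/Yc4TFdHe6fHa+innLnIDZq4XhsoXdo329h36Mf4GAf4GAf4GAf4GAf4GAf4GBf4GBgIF/gIF/gIJ/e6qehefbbrK0aIKCd1gvXkwKU1ADTlgFVmsSZn83doJngniMoHe6yIPhy4HXkX2Sf4GAf4GAf4GBf4GBf4GBgIF/f4J/fcOogNzAcoqDbBYaMwgAeT0Hk301kZBKhI5Eb4cpR2sIIDwAFjMAKmUNaIFhn26i5n/VsXudf4GBf4GBf4GBf4GBf4N/f86rfc6thGpwOAAPdQ0blXx4irDAkafZj5Pdlo3cnInWmYLAi3+cfIxzQ4coBzMAB1YOhWl833uprnyMf4KBf4KCf4GCgtWxfsWlhWBuMwAUiDhSgKSZk+TbgLXAfoeRf4GIfn+Kg32Wkn20robWwo7hu4fLfpyBGJA7ADkfh2515YWWkH5/f4KCf4GCf7yjh1ZqMwAWh01kf7Wfi+HEfo6JgIF/gIF/gIJ/f4J/f4J/f4J/f4J/f3+Fpn6u45vUrISRFINmCmBUoHZ42oSGf4KCfoKCiUNZMwAUhVhqfb+hhdq1f4aBgIF/gIJ/gIJ/gIJ/f4J/f4J/f4J/f4J/f4KAf4KAjX+E5JSlfJOLADY0U4SE1oaEpH19foKCMwARhGRte8iogdOvf4SAgIF/gIJ/gIJ/gIJ/gIJ/f4J/f4J/f4J/f4J/f4KAf4KAf4KAqX1+1IaGToiHADs7k4B94o+UhX6FNF2CfNi9fsmtf4N/gIF/gIJ/gIJ/gIJ/gIJ/f4J/f4J/f4J/f4J/f4J/f4J/f4KAf4KAf4OA3ImHmnt6AlVRKod7wWJjxIZ2aKbnebGngIJ/gIF/gIJ/gIJ/gIJ/gIJ/gIJ/f4J/f4J/f4J/f4J/f4J/f4J/f4KAf4KAf4KAln994YSLeWKCAzApa38g1eBv"/>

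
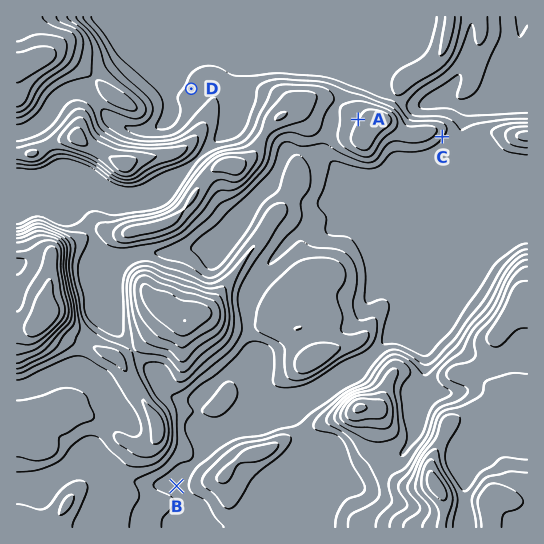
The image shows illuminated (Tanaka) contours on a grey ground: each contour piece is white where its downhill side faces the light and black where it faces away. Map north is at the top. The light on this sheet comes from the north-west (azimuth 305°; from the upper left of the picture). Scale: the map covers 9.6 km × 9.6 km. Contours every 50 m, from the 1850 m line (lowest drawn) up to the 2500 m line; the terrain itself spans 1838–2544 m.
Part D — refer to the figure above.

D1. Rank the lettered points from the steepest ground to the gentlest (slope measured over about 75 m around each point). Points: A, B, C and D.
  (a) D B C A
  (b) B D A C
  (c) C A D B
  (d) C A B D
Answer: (c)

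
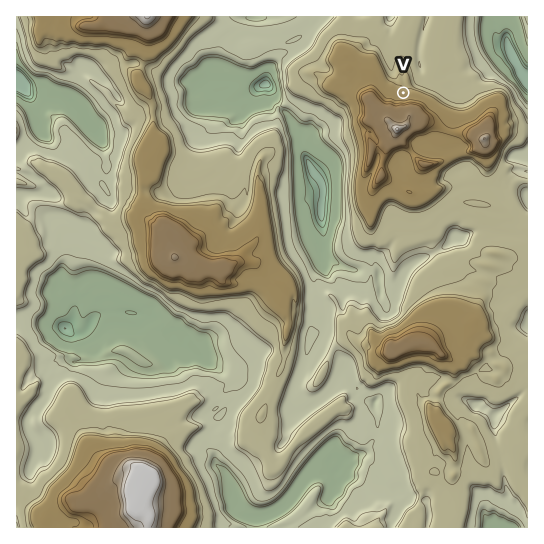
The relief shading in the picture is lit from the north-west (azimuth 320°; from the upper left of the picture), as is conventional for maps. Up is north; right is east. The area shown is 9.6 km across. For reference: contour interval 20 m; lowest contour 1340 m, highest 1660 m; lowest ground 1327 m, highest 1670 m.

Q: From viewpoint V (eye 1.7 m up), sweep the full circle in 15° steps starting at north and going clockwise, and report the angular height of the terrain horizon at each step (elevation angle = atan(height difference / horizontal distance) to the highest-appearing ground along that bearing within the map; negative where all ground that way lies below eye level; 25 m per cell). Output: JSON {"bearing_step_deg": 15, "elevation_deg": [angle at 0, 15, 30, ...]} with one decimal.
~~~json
{"bearing_step_deg": 15, "elevation_deg": [-2.3, -2.7, -2.0, -2.4, -2.5, -2.6, -0.5, 1.5, 2.8, 8.4, 11.2, 11.7, 11.8, 11.1, 9.4, 8.8, 7.0, 6.0, 4.9, 1.0, 0.1, -0.0, -2.1, -2.8]}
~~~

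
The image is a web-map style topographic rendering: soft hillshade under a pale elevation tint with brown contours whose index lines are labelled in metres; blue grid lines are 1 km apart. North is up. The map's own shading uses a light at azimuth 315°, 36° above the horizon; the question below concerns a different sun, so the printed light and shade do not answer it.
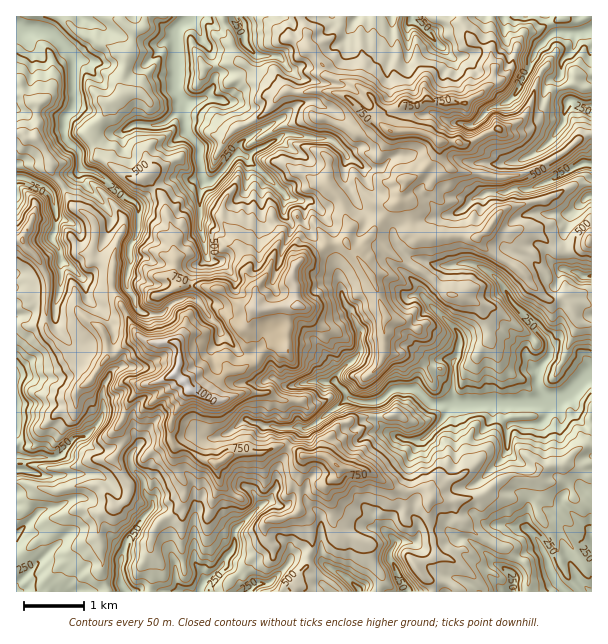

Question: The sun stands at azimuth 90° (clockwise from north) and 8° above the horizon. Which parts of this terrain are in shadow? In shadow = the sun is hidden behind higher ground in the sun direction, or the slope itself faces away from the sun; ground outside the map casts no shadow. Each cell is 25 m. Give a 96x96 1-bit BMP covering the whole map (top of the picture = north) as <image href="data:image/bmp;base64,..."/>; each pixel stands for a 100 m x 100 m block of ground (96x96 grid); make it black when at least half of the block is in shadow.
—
<image width="96" height="96" href="data:image/bmp;base64,Qk2+BAAAAAAAAD4AAAAoAAAAYAAAAGAAAAABAAEAAAAAAIAEAAATCwAAEwsAAAIAAAAAAAAA////AAAAAADwPvwf//wI8fmA+DjwGPw3//wR+/AIOHP4fPA3//wH8/ABOPZ8/PAz//4P9+AAeO4+/fg3/88fz8AA+OwP/fg3/+8fj8ABweyP/Px3/+e4B5gDgdjP/Px2/8e4A/gHA9Dv/Px3f8e4A/gcA4D//P53f4I4B/gQB4D//H53f4A4D7hAHwB3/T9nf8AwD7iAHwA/+x83f+AwD7gAHgQ//w/nH/4wGbgIDgy//w/nnf5wADgABBiH/k/3uf7wADgAABjgfu/3o//gABgAABDjGe//x//gmAAOAACP/9//x//4sHAHAAL/////x//8AHwDgAD/////gf/8AHxBzgD/////gH/4AHxg/AD/////4D9gAH1g+ID////J8B7AgH9g8Lj////AYOPgQP9scPj////AOOvgAf5uYfz////APF/wA5/2Y/z////ADD/4B4fzL//////AAfP8DQP5B//////GA9s/HgAxQf/////vgtMP/gAAB///////gAAD/gAAA//////+AAAR3xwAAP/////4AAEfw/zBgB/////wAEH/w/nJg4H////gABH/wfjTh8D////AADR/4bLzB8D////gYDw/8QHzD8D////gQDwf+AP7B+D////gx/gf+AP4D/H////gfHgX+AH4D/H///9AfFgz+AH8DvH///vgfAhh+GD+Afn///fg+AgB+GD8E/j//+/x/AAB+AH8J/j////z/gAD+BP8D/j//9/z/gAD+Af4H7j//9///w4H+E/AP7D///7//x4H8H+AfwD7//4/3z4H8P8B/gD7////nz4H8D4B/GD7///vv3wP8DwB+CD7//8P//wP4HAH+CD7/38f//wPwOAf8Abz/3/f//4PwYD/wB/j93+P//4PggD/AEfHx39D//8HAAB+AN+P9//D6/wGAMB4Af6P+7+H8f5uAcB4Af+P+78H8PbuAYA4AP/P+99H4PbOIQB+AH/H+d/H4G/eAAH+AD/n8d+HwO++AAH/AB/v47+PwO/8AAD/gA/vg3+Pws/8ZgA/wAfvhv8P49/47wQO7gHfHf8f5//x/wAAf8D/H/gf9//h/5gAH/D+f/Af///D/4gMAfj8//gf//8j/wAEAHz8/7wH//xz/gcAPA78fjwH//nz/zoAfwD4/Hxnv//z8/4AH8L5+Hh/3//n+/5AB+Cx+Hh/z/////7AA/ij8HR/7////vzRgfgj4HH//////AD9gPyj8D///////AD/AHyj+A//////8AD/ADjj/Az/////wANveBjj/hx/////gAZj+BjB/Az/////N4AB/AiB/QD////+Z/Fw/J6A+4D////5x/P8PJyw/4D/////j/P8Prgw/4D////4B/P+Hvg0/4D+///gA/H+Dngs/8b+f//gAmP/DzgN/8L+///AAmP+L7w9/4H9//+Agmf+J5x7/wH///8Ag2/+Y8w/+AH///8Agu/yYcR/4GD///8Agv/icED/w+D///8Agv/gcAD/j8B///8Agv/AUAD/Pwg///4AY/nCBcA="/>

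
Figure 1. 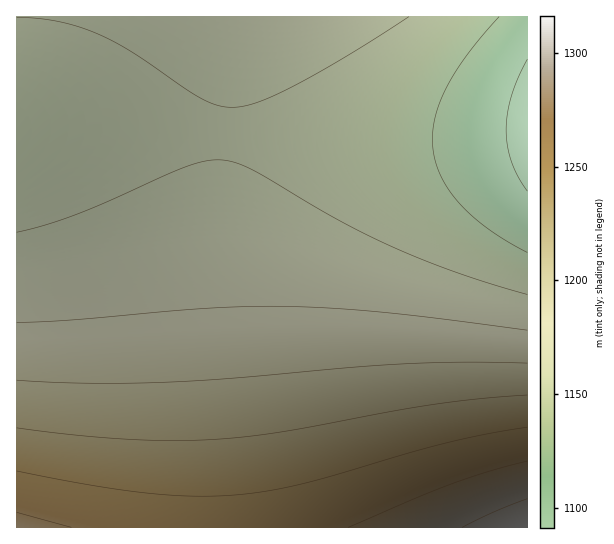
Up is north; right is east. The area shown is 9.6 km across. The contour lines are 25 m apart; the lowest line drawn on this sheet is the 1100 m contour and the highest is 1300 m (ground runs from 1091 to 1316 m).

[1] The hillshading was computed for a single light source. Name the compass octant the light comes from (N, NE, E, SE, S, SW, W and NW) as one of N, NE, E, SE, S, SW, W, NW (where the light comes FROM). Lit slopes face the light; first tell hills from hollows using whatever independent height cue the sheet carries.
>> E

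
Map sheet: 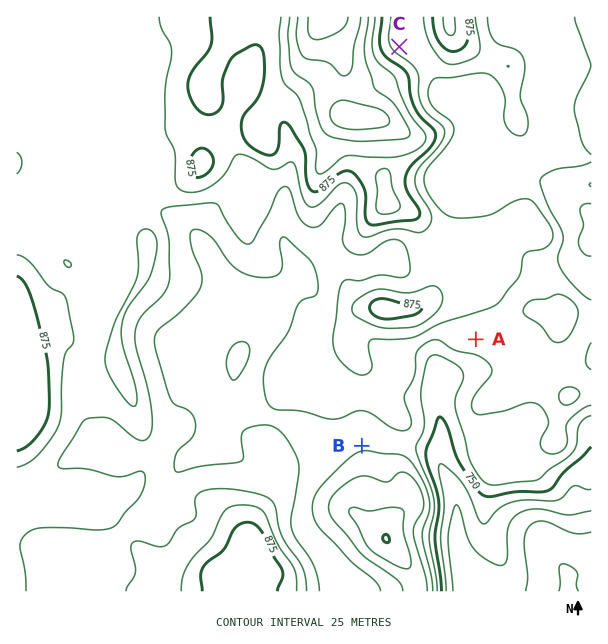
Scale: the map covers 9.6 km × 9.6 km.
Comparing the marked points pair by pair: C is above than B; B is below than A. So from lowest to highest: B A C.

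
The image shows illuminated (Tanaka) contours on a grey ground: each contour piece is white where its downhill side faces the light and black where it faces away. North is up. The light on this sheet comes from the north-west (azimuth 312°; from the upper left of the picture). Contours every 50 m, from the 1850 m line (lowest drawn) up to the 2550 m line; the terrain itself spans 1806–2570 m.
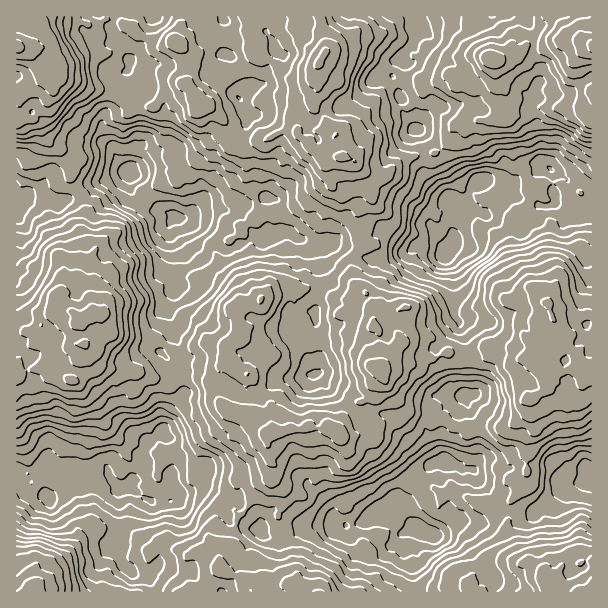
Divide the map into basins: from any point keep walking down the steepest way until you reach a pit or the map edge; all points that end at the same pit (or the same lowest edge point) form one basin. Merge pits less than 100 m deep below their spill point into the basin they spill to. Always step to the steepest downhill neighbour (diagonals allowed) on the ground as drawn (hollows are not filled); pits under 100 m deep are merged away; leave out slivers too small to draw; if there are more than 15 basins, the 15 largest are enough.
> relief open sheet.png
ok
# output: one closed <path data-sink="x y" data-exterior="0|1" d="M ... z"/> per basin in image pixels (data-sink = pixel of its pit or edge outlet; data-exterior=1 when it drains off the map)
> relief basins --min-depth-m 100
<path data-sink="131 174" data-exterior="0" d="M354 16l-338 1 1 356 22-6 12 9 9-6 11 10 7-18 7-9 1-7 4 7 14 14 16 6 18-1 12 6 24-4 5-2 15-4 22 2 11-9-15 22 4 12 4 7 11 8 9 4 8-2 9 4 2 7 8 10 6-3 30-2 6-2 8 2 7 0 6-2 11 12 15-2 8-5 2-12-5-17 11-6 2-12 6-7-1-45-6-6 0-23-6-9-13-12-4-19 8-14 6-6-4-6-5-18 6-15 9-9 0-3-14-28-6-6-15-2-4-6 3-13 15-15 3-12-12-18-2-6-14-8-5-10 5-14 23-16 8-8z"/><path data-sink="420 531" data-exterior="0" d="M405 344l-4 0-22 25 1 8-6 7-2 12-11 6 5 24-6 8-19 4-11-12-6 2-15-2-6 2-30 2-7 4 4 25 2 5 0 10-14 15-12 21-10 9-4 17 2 21-3 2-12 9-9-3-12-12-10 4-1 9 5 26 12 0 4-4 3-10 8-8 24 8 8 14 40 0-1-5 4-3 9 2 9 6 235-1 1-10-2-6-18-13-9 0-5-5-9-18 0-11 5-10 0-14 18-25 0-39 6-8 0-10-2-18-8-15-2-14 13-13-5-4-8 0-13-9-14 5-7-5-6 0-14 6-12 0-9-3-12 6-4 0-18-8z"/><path data-sink="120 488" data-exterior="0" d="M86 346l-1 7-7 9-7 18-11-10-9 6-12-9-23 7 0 217 175 1-1-19-3-7 2-10 9-3 12 12 9 3 15-11-2-21 4-17 10-9 12-21 14-15-6-42-7-9-1-6-6-3-12 0-9-4-11-8-8-15 0-4 12-18 0-3-8 8-22-2-15 4-5 2-24 4-12-6-18 1-16-6-14-14z"/><path data-sink="446 251" data-exterior="0" d="M527 98l-17 0-2 18-2 2-8 0-6 3-18 0-7 5-12 0-9 18-5 6-4 2-32 6-6 4-15 16-13-3-13-8 8 13 4 15-9 9-6 15 0 6 9 18-12 15-2 9 4 15 13 12 7 14-1 18 6 6 1 36 22-26 15-5 11 0 13 15 9 0 6 3 12 0 14-6 6 0 6 5 15-5 13 9 9 2 1-15 8-9 19-1-5-16 4 1 11-4 23-1 0-195-3-1 3-8 0-10-17 7-35 0-7-4z"/><path data-sink="416 129" data-exterior="0" d="M468 16l-113 1 0 13-8 8-20 12-8 13 5 14 14 9 2 6 12 18-3 12-15 15-3 13 4 6 15 2 15 14 19 6 15-16 23-8 15-2 4-2 5-6 9-18 12 0 7-5 18 0 16-5 2-17-12-22-2-14-6-6-6-27-4-5-6-1z"/><path data-sink="585 468" data-exterior="0" d="M591 370l-5 1 0 6-4 10-13 15-14-4-9-16-2 7-14 12 4 31-6 8 0 39-18 25 0 14-5 10 0 11 9 18 5 5 9 0 6 3 12 10 2 5 6-2 10-13 28-4z"/>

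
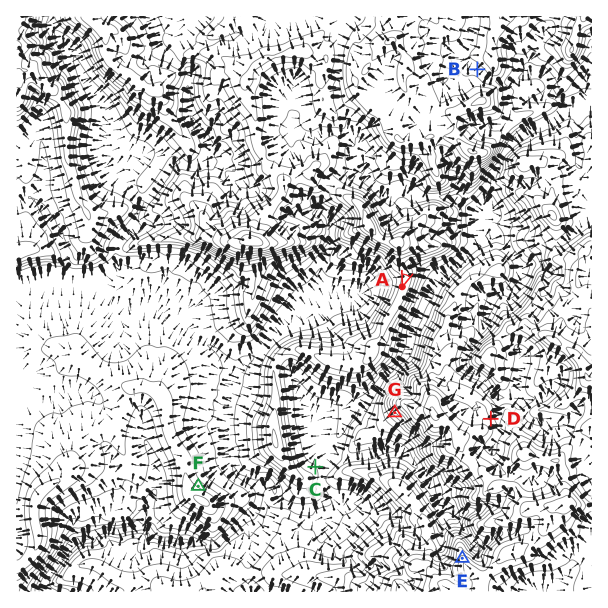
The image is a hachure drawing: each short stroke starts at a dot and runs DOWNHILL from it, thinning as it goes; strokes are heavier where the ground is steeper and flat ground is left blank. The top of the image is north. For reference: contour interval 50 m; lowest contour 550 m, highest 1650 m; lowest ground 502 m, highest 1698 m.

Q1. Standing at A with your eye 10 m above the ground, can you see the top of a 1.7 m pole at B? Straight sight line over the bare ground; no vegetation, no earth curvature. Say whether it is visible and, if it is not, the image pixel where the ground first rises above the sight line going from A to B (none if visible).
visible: false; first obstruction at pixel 413 257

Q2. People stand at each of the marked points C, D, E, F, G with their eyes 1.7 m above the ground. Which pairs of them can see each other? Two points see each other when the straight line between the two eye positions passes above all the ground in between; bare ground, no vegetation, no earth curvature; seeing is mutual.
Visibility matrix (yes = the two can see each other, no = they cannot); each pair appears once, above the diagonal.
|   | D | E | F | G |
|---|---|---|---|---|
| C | no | yes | no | yes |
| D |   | no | no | no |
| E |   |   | yes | yes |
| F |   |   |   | no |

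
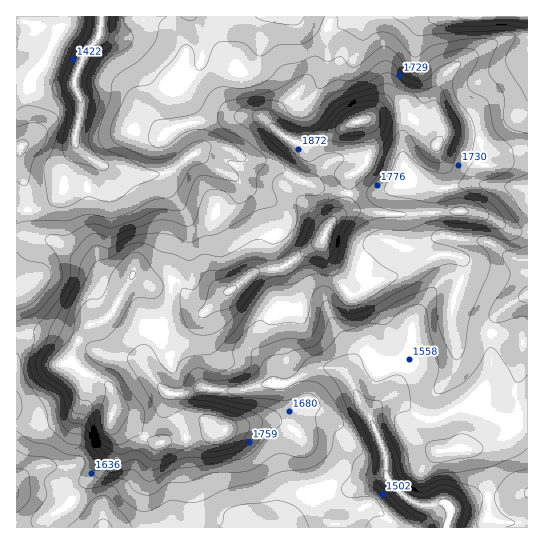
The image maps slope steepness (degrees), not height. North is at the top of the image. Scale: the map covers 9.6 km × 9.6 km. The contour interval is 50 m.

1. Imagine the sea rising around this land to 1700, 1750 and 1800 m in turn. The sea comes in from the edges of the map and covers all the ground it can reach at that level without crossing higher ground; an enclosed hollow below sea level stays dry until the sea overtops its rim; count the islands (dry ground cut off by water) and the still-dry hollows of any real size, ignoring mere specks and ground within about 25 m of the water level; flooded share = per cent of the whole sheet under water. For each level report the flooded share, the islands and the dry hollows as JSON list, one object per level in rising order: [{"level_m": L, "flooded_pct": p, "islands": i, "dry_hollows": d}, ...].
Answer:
[{"level_m": 1700, "flooded_pct": 63, "islands": 1, "dry_hollows": 0}, {"level_m": 1750, "flooded_pct": 72, "islands": 1, "dry_hollows": 0}, {"level_m": 1800, "flooded_pct": 82, "islands": 1, "dry_hollows": 0}]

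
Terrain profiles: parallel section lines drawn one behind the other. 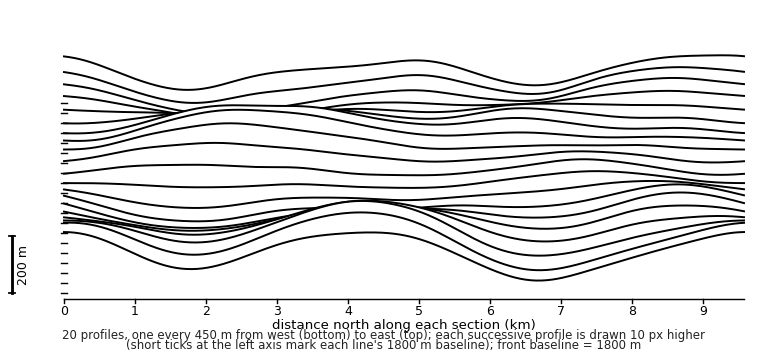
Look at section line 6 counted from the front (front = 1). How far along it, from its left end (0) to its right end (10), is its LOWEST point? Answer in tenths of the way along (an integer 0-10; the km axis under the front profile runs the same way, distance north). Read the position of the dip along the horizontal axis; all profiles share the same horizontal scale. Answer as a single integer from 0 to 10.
2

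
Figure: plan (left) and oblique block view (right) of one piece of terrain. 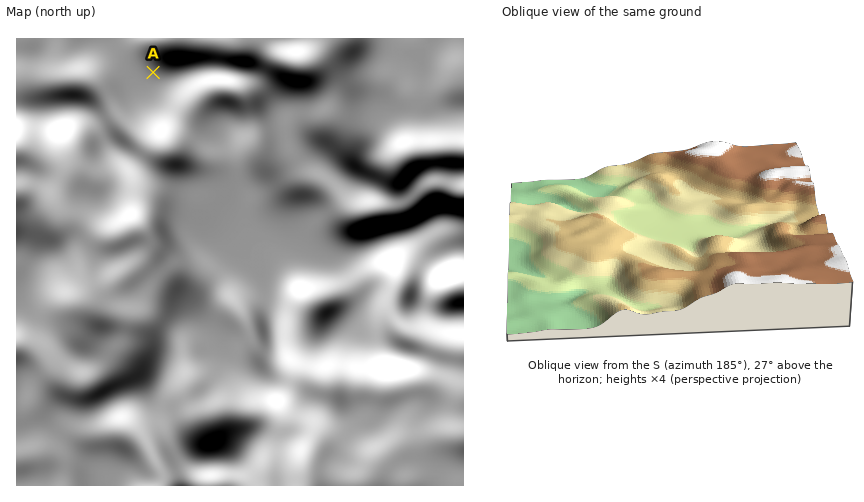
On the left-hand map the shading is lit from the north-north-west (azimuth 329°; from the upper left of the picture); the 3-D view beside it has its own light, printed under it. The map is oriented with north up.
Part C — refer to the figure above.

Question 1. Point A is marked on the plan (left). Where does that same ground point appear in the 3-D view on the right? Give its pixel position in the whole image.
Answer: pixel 600 188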